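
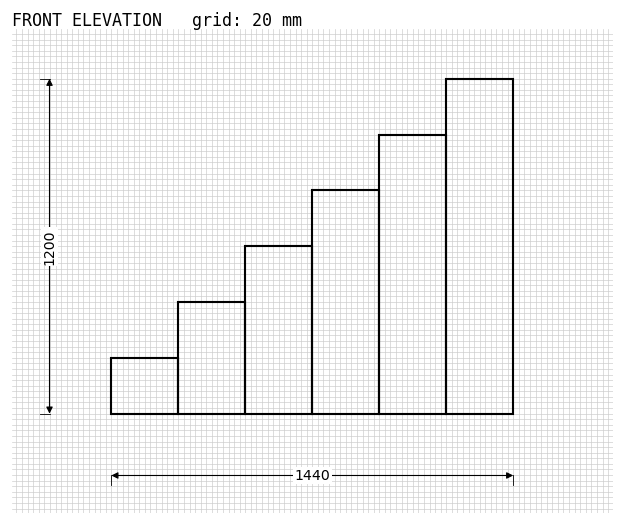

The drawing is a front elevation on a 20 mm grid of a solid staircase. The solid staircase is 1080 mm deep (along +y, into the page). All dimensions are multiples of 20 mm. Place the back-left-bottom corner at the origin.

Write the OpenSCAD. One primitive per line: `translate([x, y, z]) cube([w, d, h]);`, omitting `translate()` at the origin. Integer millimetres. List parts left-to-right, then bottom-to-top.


cube([240, 1080, 200]);
translate([240, 0, 0]) cube([240, 1080, 400]);
translate([480, 0, 0]) cube([240, 1080, 600]);
translate([720, 0, 0]) cube([240, 1080, 800]);
translate([960, 0, 0]) cube([240, 1080, 1000]);
translate([1200, 0, 0]) cube([240, 1080, 1200]);


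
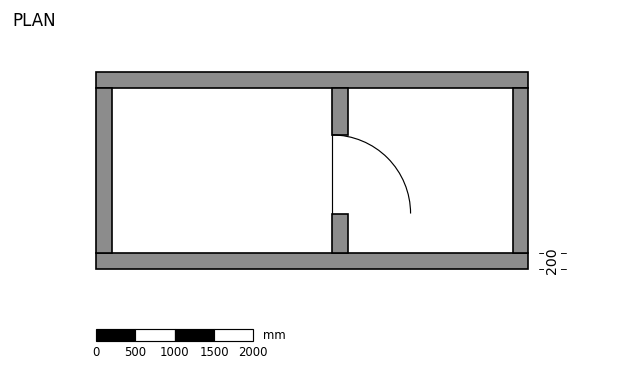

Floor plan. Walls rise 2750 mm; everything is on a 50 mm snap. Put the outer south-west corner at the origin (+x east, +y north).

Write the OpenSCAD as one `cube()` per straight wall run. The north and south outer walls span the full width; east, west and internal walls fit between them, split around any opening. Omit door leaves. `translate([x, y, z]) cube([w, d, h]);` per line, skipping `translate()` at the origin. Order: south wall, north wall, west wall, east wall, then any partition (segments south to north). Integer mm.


cube([5500, 200, 2750]);
translate([0, 2300, 0]) cube([5500, 200, 2750]);
translate([0, 200, 0]) cube([200, 2100, 2750]);
translate([5300, 200, 0]) cube([200, 2100, 2750]);
translate([3000, 200, 0]) cube([200, 500, 2750]);
translate([3000, 1700, 0]) cube([200, 600, 2750]);


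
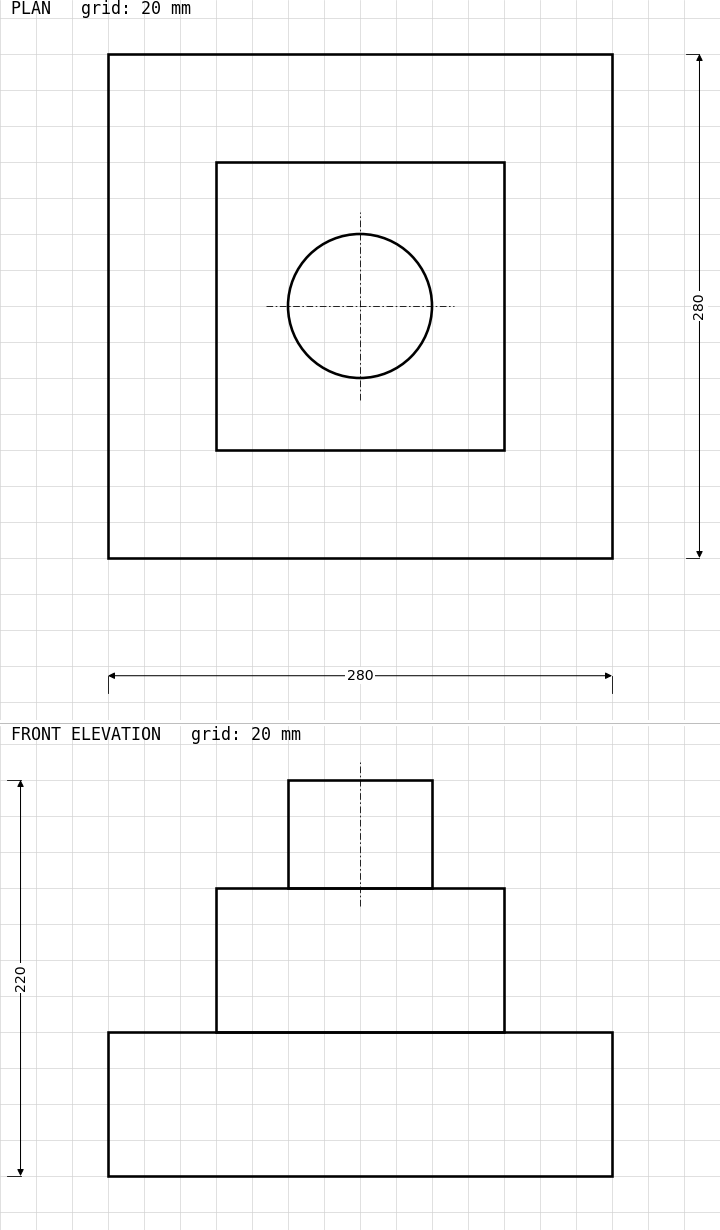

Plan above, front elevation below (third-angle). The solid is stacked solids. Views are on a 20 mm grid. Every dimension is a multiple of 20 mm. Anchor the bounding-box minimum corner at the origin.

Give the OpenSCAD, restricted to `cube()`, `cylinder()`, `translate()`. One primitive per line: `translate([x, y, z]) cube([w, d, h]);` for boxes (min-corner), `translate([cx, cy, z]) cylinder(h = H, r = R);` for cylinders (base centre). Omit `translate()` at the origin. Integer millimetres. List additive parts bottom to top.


cube([280, 280, 80]);
translate([60, 60, 80]) cube([160, 160, 80]);
translate([140, 140, 160]) cylinder(h = 60, r = 40);


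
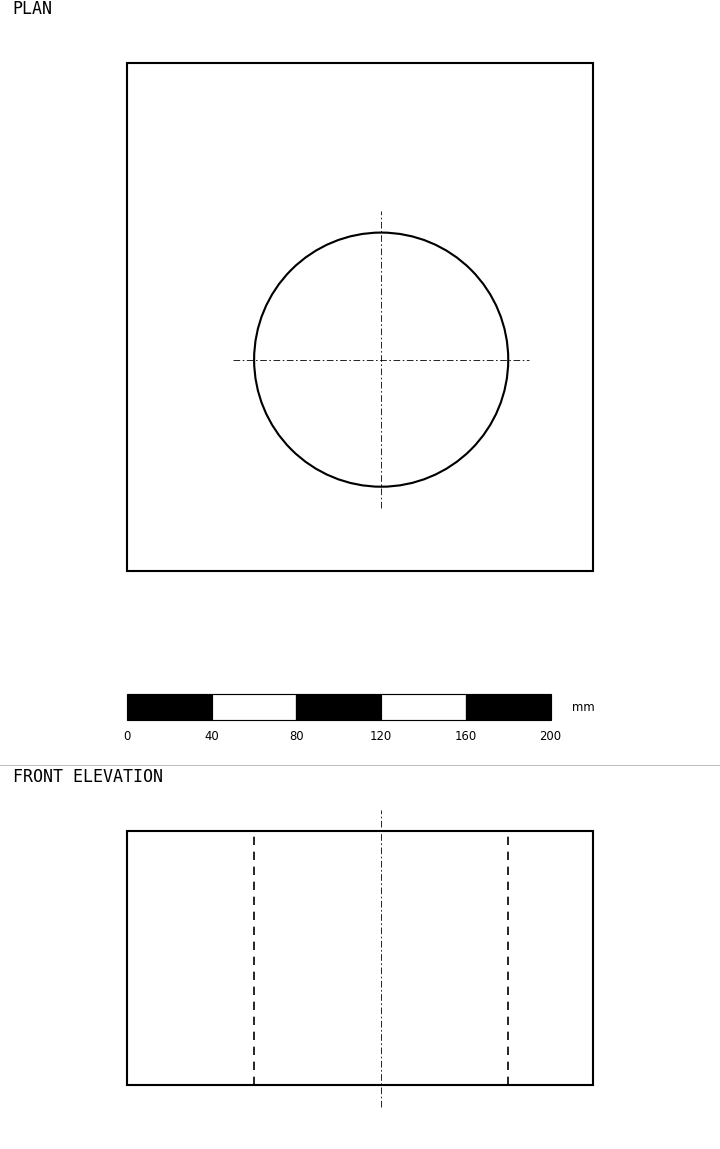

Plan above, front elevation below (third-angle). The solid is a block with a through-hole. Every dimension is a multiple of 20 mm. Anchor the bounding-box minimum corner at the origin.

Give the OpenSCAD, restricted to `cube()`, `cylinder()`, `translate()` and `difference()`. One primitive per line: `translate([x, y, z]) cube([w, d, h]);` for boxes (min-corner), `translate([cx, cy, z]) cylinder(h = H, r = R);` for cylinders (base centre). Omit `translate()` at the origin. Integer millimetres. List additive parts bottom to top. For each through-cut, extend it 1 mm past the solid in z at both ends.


difference() {
  cube([220, 240, 120]);
  translate([120, 100, -1]) cylinder(h = 122, r = 60);
}


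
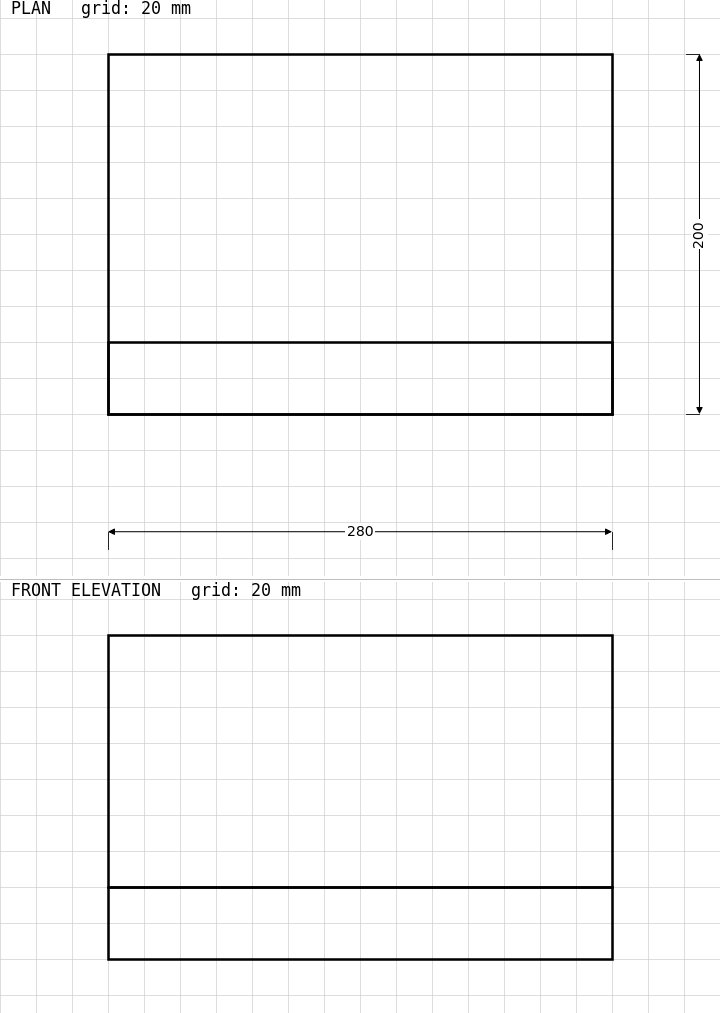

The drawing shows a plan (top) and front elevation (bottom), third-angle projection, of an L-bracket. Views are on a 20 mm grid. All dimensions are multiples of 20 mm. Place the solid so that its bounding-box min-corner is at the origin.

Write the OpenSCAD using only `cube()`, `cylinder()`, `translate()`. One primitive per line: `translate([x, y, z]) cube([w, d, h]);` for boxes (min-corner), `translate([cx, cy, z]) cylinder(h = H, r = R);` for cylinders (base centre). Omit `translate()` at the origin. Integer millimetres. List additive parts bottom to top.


cube([280, 200, 40]);
translate([0, 0, 40]) cube([280, 40, 140]);


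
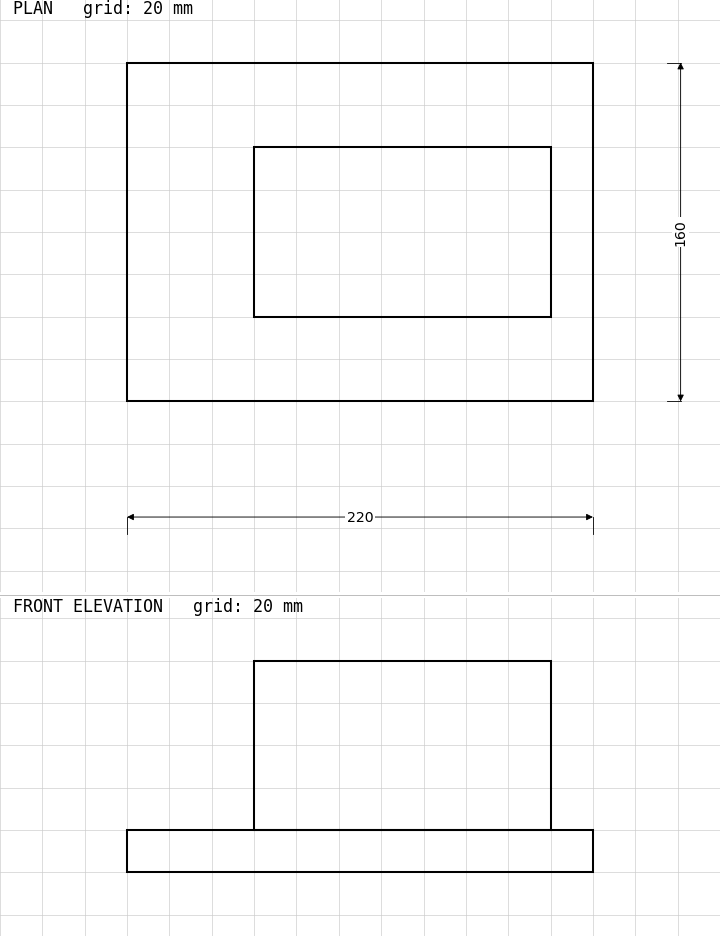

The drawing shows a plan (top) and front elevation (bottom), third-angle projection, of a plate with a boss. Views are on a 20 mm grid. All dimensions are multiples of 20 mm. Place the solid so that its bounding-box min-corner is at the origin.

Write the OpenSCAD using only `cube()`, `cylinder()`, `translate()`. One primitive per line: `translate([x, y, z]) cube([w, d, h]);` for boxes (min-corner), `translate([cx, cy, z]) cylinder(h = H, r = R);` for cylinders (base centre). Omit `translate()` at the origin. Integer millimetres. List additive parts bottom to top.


cube([220, 160, 20]);
translate([60, 40, 20]) cube([140, 80, 80]);


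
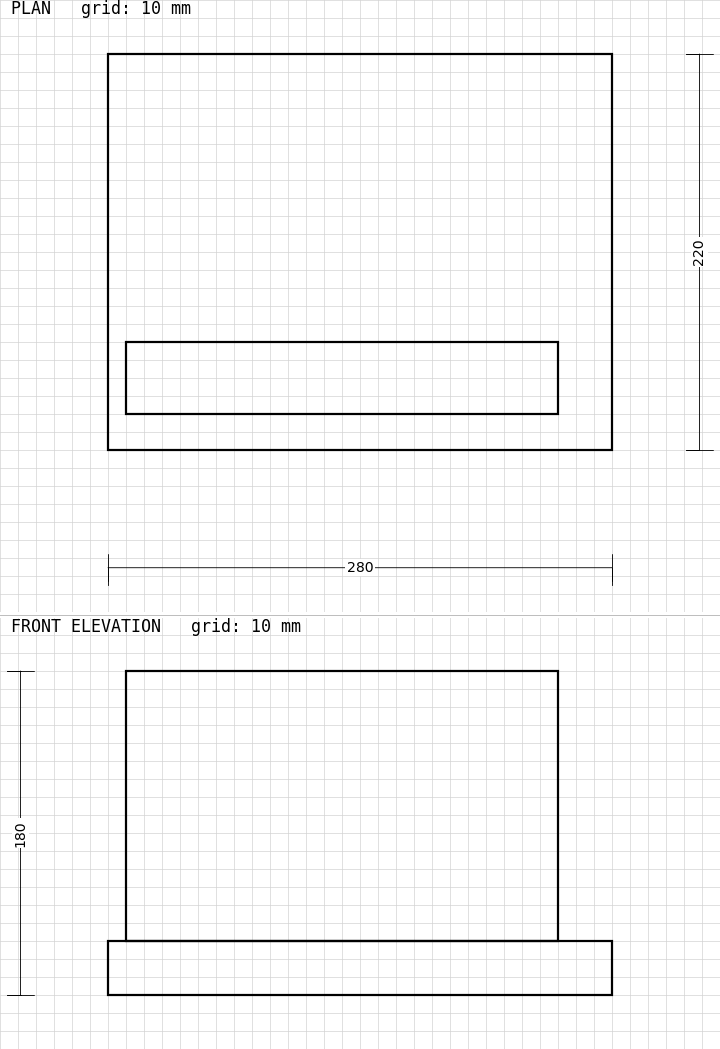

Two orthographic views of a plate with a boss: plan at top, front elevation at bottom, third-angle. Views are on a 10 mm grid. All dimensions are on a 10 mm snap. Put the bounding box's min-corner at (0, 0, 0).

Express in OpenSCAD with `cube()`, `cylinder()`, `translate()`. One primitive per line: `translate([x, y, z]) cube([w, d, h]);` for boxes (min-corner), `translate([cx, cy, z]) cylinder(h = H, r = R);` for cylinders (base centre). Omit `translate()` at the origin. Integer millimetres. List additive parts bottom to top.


cube([280, 220, 30]);
translate([10, 20, 30]) cube([240, 40, 150]);


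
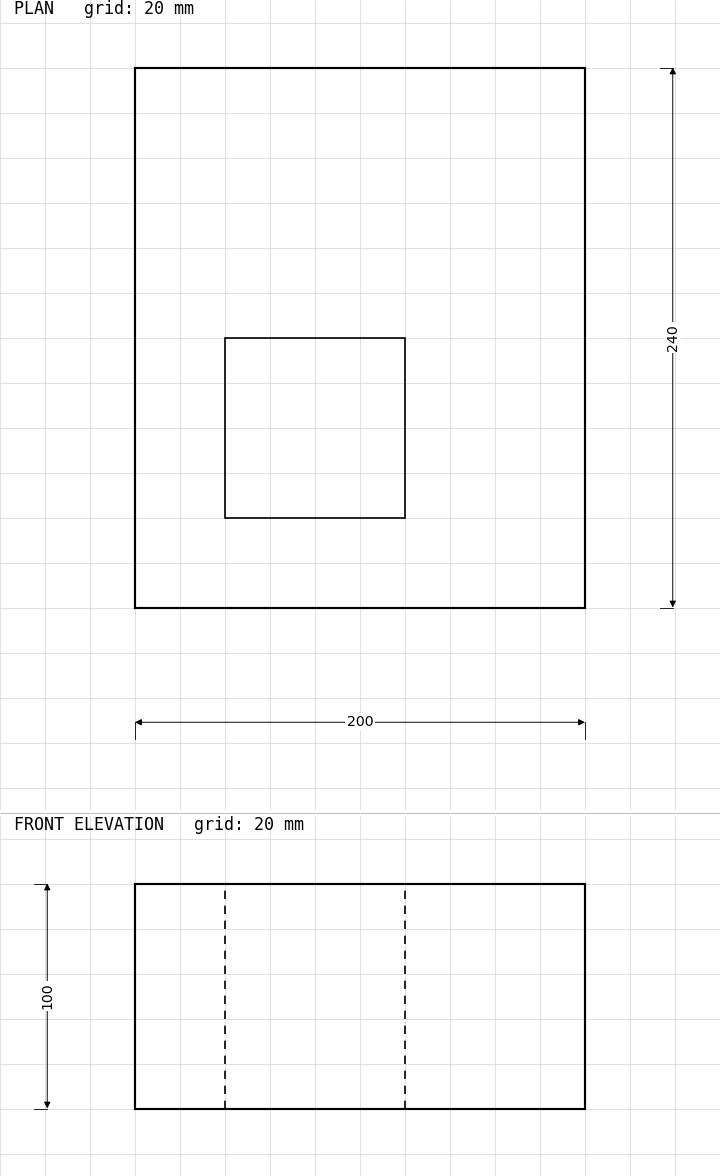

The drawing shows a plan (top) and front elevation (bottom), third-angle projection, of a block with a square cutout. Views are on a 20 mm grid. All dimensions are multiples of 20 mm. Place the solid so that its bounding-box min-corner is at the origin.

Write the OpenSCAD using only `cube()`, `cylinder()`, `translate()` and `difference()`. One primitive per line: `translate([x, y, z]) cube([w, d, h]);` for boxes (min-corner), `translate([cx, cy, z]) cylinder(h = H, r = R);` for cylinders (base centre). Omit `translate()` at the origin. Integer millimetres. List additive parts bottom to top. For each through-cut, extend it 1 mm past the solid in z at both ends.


difference() {
  cube([200, 240, 100]);
  translate([40, 40, -1]) cube([80, 80, 102]);
}


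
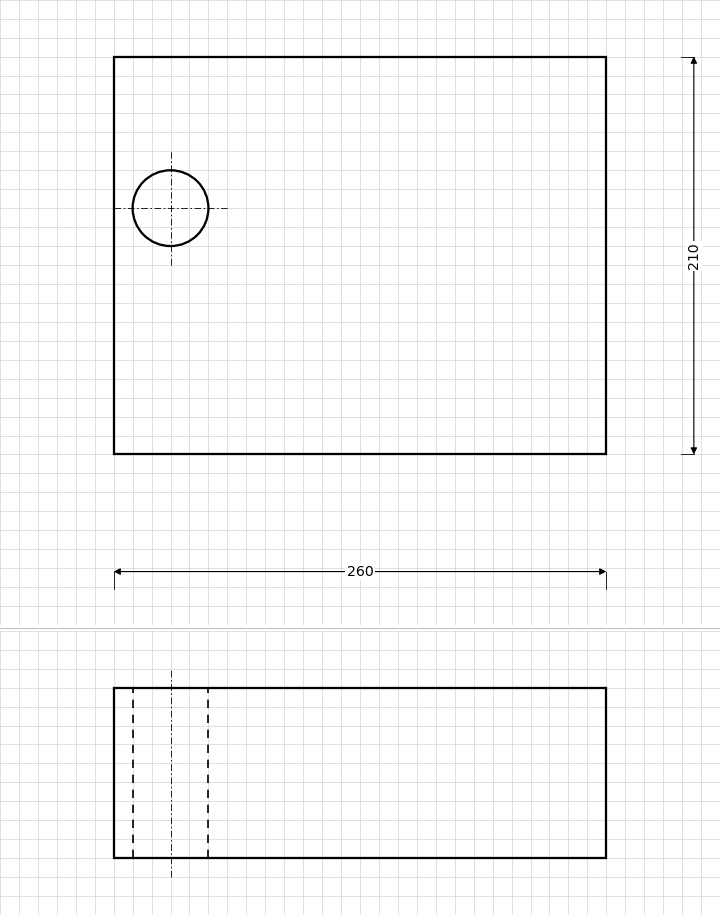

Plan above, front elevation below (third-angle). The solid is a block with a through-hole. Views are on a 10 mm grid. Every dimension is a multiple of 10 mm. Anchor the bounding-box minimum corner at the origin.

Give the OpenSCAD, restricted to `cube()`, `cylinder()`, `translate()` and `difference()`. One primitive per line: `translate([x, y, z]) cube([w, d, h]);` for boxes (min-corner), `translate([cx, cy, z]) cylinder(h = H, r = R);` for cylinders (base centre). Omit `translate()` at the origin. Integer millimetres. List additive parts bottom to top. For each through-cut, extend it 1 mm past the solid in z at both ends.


difference() {
  cube([260, 210, 90]);
  translate([30, 130, -1]) cylinder(h = 92, r = 20);
}


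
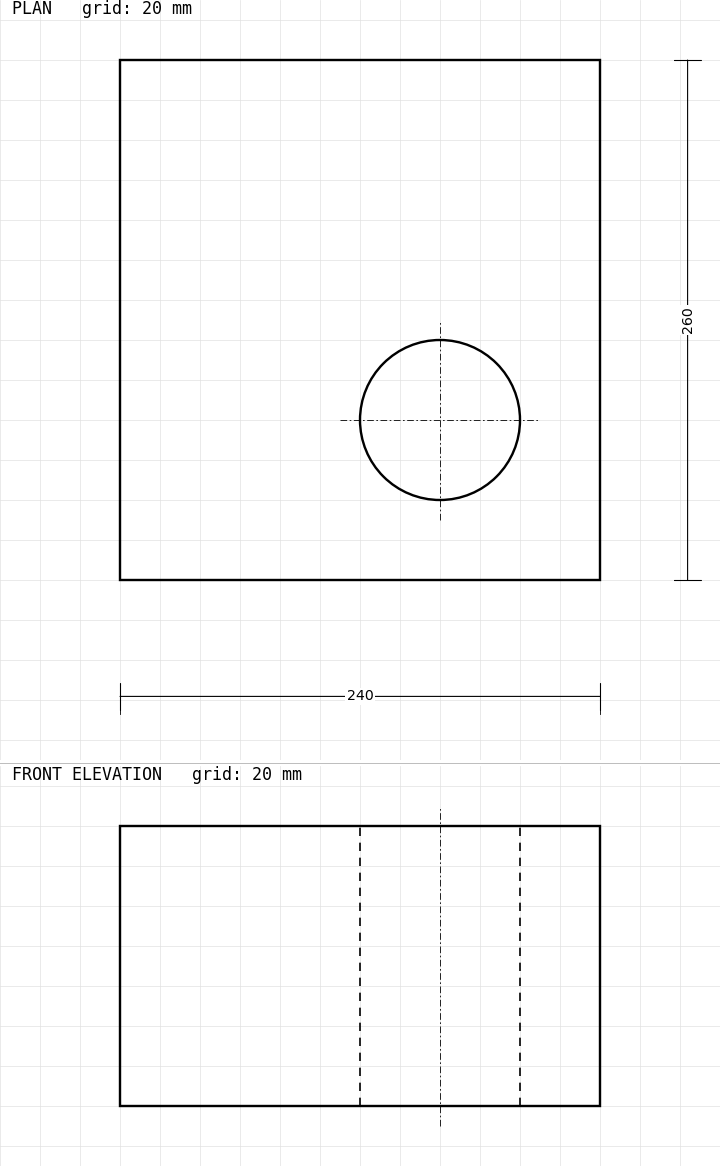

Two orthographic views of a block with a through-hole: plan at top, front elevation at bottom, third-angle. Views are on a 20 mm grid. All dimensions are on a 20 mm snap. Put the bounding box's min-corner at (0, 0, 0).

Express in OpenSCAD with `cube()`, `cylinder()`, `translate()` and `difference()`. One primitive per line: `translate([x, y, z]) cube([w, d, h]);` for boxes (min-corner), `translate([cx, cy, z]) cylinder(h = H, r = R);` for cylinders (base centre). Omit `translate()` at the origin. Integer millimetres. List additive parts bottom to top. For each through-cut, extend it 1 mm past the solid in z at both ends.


difference() {
  cube([240, 260, 140]);
  translate([160, 80, -1]) cylinder(h = 142, r = 40);
}


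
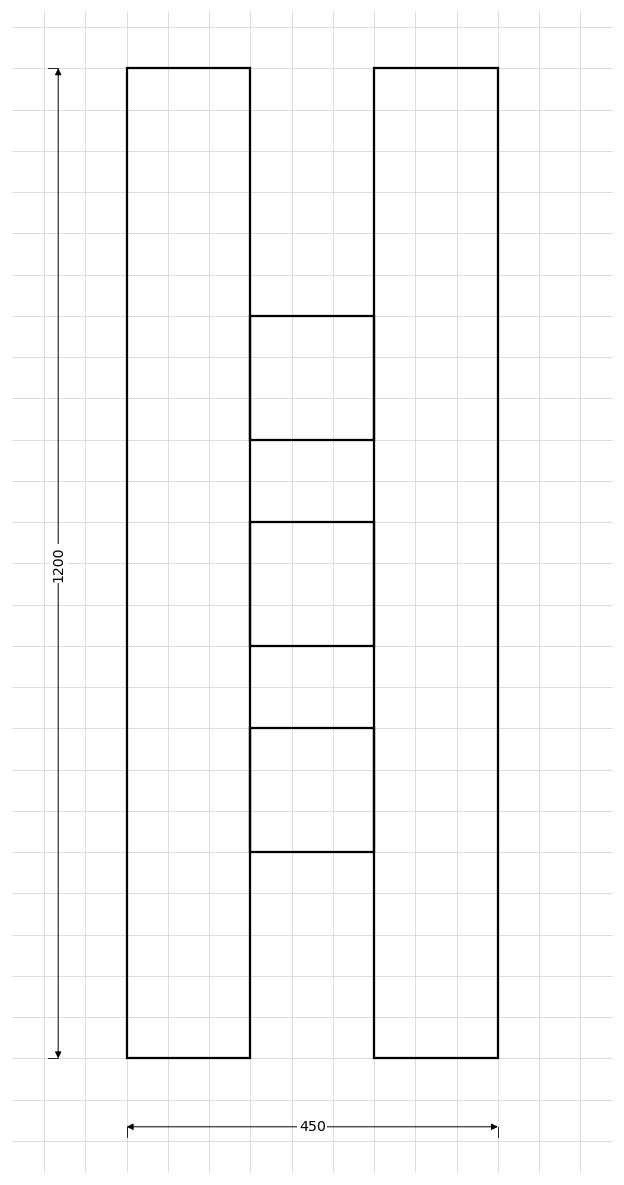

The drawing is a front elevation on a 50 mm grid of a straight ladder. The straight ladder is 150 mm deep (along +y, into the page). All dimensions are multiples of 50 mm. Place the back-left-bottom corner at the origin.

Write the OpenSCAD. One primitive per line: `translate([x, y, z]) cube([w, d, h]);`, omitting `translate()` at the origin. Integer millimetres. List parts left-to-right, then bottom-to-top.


cube([150, 150, 1200]);
translate([150, 0, 250]) cube([150, 150, 150]);
translate([150, 0, 500]) cube([150, 150, 150]);
translate([150, 0, 750]) cube([150, 150, 150]);
translate([300, 0, 0]) cube([150, 150, 1200]);


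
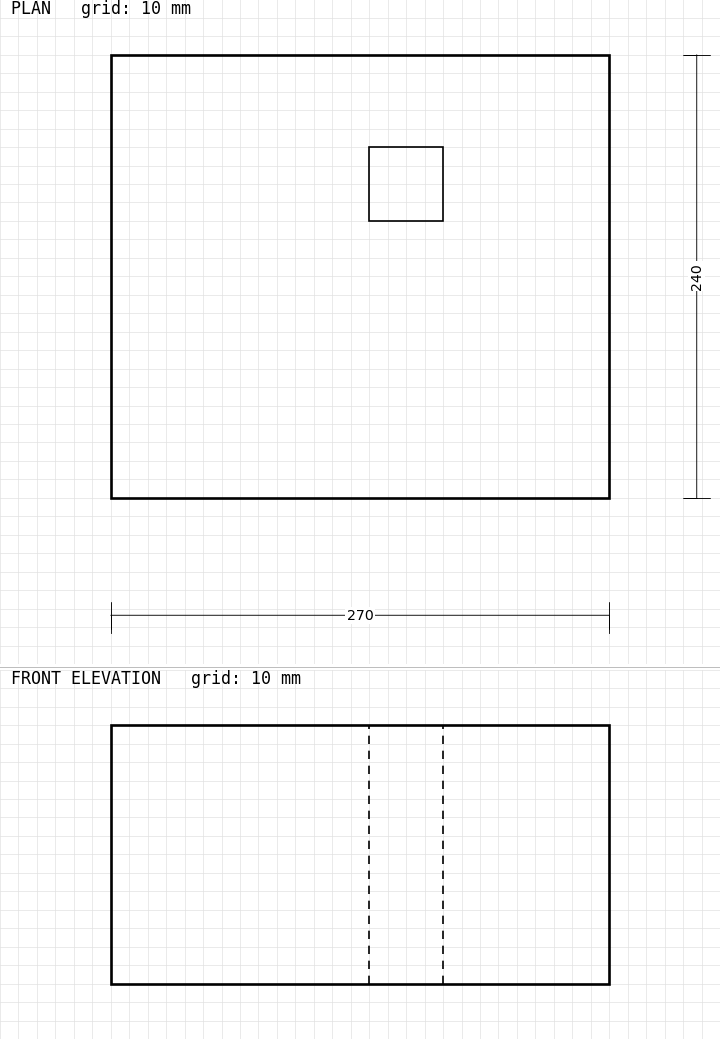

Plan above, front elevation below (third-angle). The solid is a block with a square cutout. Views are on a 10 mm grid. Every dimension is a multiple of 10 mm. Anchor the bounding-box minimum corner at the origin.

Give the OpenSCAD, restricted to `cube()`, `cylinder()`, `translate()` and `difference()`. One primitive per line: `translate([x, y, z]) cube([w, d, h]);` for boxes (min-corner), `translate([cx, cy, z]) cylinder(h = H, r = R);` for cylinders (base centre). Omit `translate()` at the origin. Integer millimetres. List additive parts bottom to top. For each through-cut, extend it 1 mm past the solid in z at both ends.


difference() {
  cube([270, 240, 140]);
  translate([140, 150, -1]) cube([40, 40, 142]);
}


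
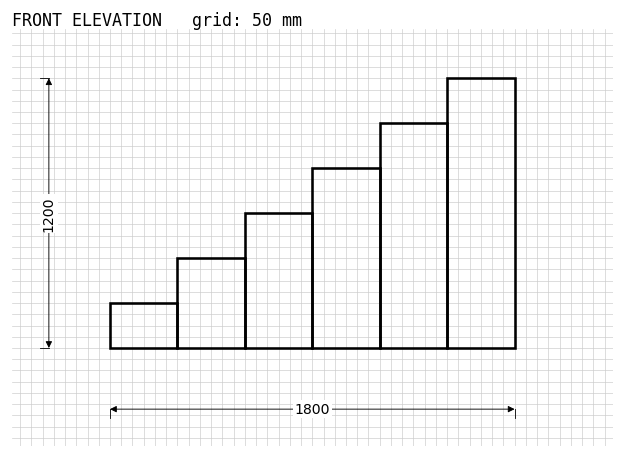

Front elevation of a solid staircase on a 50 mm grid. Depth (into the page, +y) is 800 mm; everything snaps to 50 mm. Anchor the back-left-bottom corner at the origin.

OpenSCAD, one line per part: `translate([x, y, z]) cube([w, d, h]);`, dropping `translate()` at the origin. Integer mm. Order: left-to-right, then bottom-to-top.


cube([300, 800, 200]);
translate([300, 0, 0]) cube([300, 800, 400]);
translate([600, 0, 0]) cube([300, 800, 600]);
translate([900, 0, 0]) cube([300, 800, 800]);
translate([1200, 0, 0]) cube([300, 800, 1000]);
translate([1500, 0, 0]) cube([300, 800, 1200]);


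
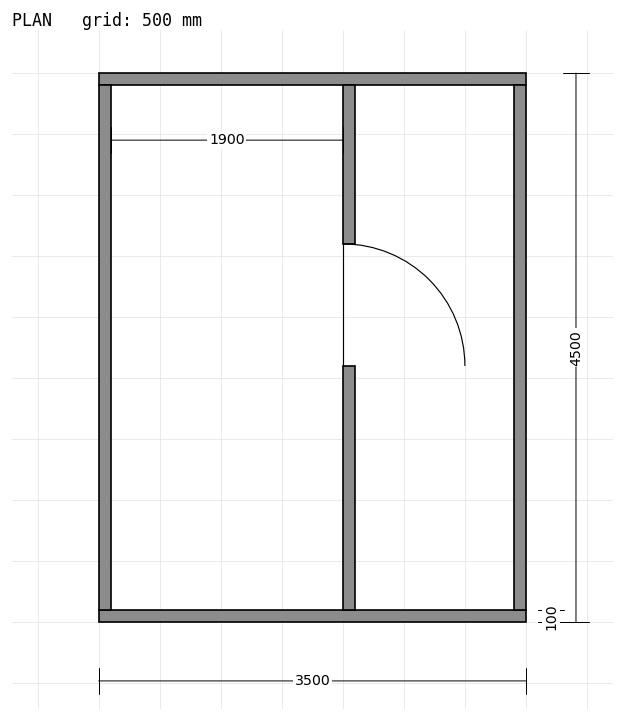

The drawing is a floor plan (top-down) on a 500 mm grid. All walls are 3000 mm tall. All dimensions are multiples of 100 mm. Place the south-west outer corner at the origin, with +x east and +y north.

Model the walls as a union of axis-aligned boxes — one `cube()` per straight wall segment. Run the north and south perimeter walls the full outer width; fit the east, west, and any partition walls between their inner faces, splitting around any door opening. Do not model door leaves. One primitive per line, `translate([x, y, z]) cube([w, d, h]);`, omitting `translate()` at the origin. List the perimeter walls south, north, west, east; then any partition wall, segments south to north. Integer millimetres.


cube([3500, 100, 3000]);
translate([0, 4400, 0]) cube([3500, 100, 3000]);
translate([0, 100, 0]) cube([100, 4300, 3000]);
translate([3400, 100, 0]) cube([100, 4300, 3000]);
translate([2000, 100, 0]) cube([100, 2000, 3000]);
translate([2000, 3100, 0]) cube([100, 1300, 3000]);


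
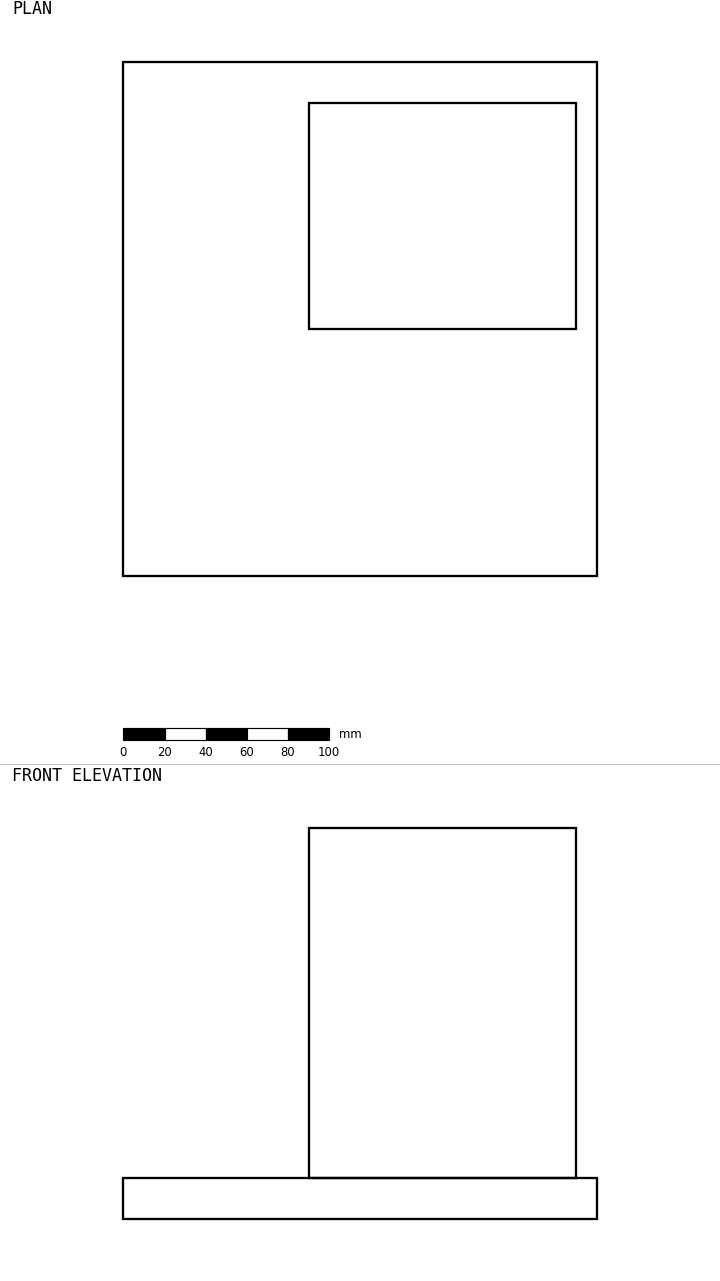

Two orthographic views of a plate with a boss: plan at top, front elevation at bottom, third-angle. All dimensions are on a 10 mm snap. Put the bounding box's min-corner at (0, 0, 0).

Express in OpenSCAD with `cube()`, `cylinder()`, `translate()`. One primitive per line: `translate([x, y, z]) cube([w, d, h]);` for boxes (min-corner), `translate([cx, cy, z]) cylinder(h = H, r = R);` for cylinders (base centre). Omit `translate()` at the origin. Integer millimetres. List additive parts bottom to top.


cube([230, 250, 20]);
translate([90, 120, 20]) cube([130, 110, 170]);


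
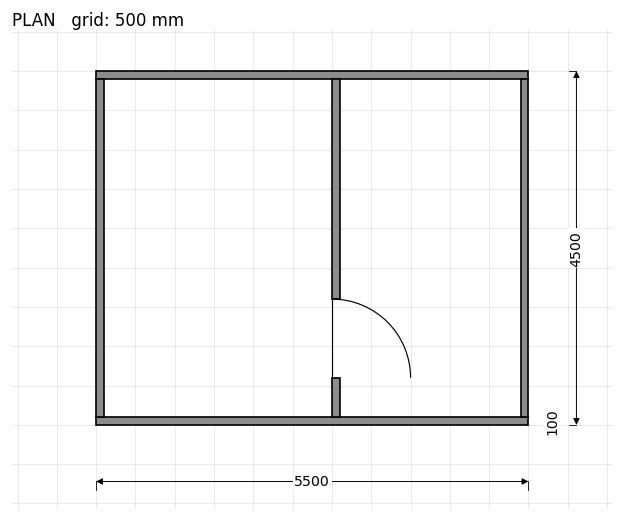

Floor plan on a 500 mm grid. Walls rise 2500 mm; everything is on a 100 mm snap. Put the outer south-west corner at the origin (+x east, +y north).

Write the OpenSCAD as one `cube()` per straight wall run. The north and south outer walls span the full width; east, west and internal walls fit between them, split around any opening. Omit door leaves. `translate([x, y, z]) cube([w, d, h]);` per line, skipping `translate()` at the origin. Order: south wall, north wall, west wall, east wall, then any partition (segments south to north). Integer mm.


cube([5500, 100, 2500]);
translate([0, 4400, 0]) cube([5500, 100, 2500]);
translate([0, 100, 0]) cube([100, 4300, 2500]);
translate([5400, 100, 0]) cube([100, 4300, 2500]);
translate([3000, 100, 0]) cube([100, 500, 2500]);
translate([3000, 1600, 0]) cube([100, 2800, 2500]);


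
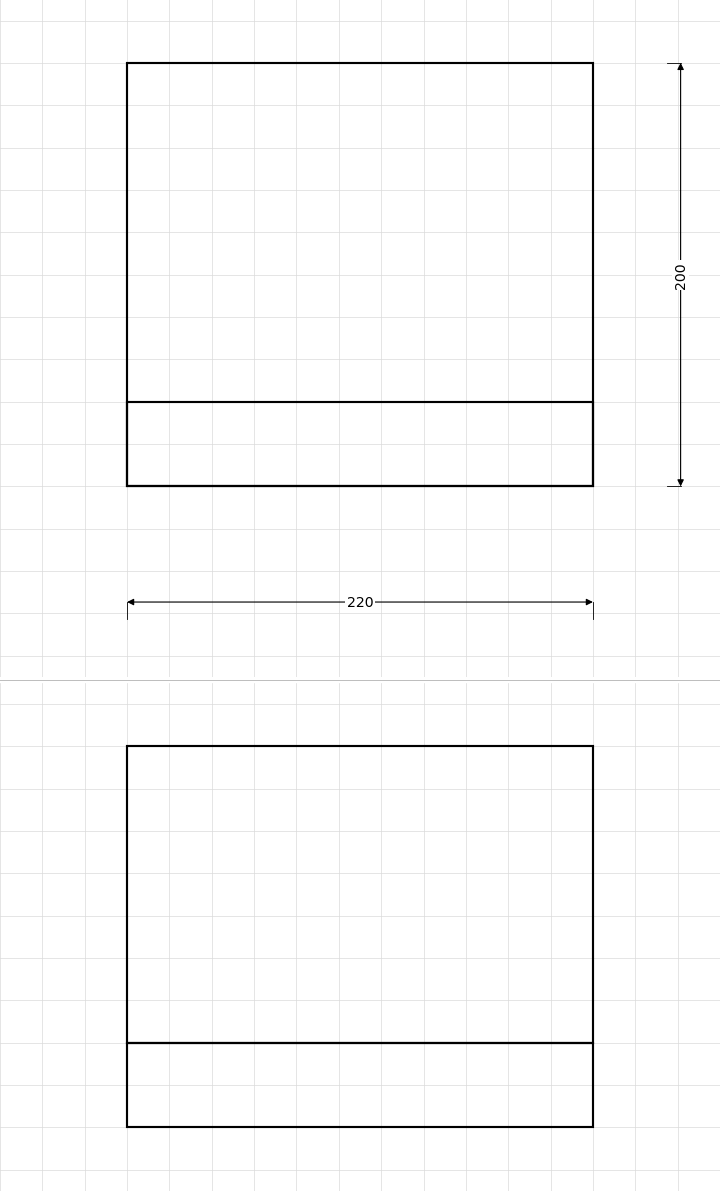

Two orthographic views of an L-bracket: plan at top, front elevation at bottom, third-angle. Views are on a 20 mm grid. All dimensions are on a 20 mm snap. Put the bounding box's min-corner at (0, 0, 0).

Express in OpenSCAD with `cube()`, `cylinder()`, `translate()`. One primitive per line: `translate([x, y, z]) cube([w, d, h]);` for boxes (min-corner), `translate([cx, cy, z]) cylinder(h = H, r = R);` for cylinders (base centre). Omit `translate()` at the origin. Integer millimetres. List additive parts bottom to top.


cube([220, 200, 40]);
translate([0, 0, 40]) cube([220, 40, 140]);


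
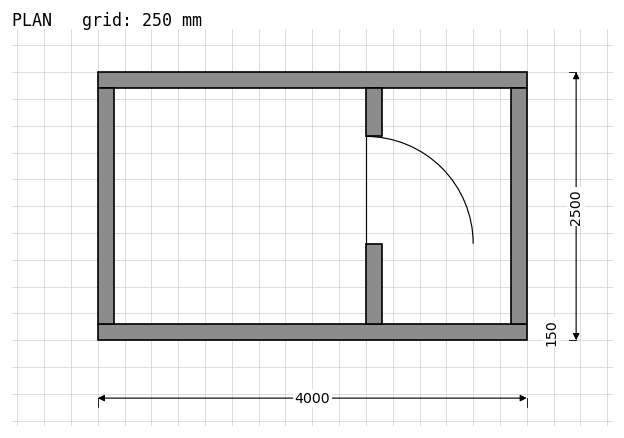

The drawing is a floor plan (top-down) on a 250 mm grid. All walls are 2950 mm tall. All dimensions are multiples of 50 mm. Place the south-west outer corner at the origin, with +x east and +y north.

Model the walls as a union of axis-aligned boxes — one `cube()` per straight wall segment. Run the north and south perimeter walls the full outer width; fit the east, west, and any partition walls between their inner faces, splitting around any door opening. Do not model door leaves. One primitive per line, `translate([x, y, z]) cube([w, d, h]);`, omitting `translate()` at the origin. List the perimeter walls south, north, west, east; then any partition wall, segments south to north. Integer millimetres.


cube([4000, 150, 2950]);
translate([0, 2350, 0]) cube([4000, 150, 2950]);
translate([0, 150, 0]) cube([150, 2200, 2950]);
translate([3850, 150, 0]) cube([150, 2200, 2950]);
translate([2500, 150, 0]) cube([150, 750, 2950]);
translate([2500, 1900, 0]) cube([150, 450, 2950]);


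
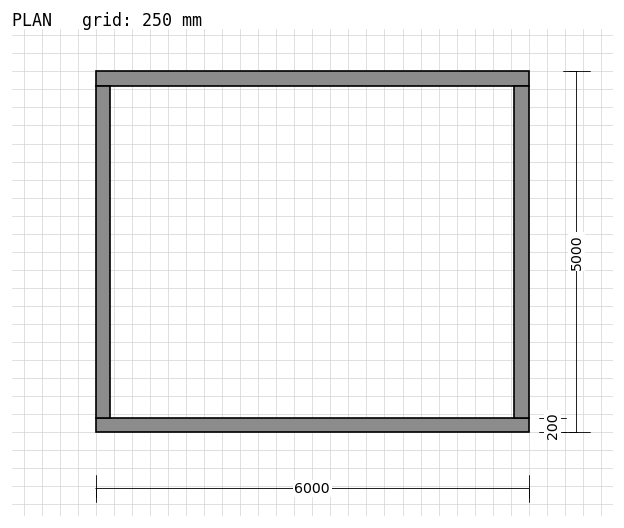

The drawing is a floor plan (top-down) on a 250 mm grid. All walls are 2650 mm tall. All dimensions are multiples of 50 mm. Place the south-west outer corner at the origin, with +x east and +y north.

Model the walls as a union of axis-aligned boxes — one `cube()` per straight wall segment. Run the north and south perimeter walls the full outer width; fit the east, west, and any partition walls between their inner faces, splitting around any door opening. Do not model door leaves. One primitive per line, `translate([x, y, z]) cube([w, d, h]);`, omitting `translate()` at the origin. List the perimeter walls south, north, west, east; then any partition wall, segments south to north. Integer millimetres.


cube([6000, 200, 2650]);
translate([0, 4800, 0]) cube([6000, 200, 2650]);
translate([0, 200, 0]) cube([200, 4600, 2650]);
translate([5800, 200, 0]) cube([200, 4600, 2650]);


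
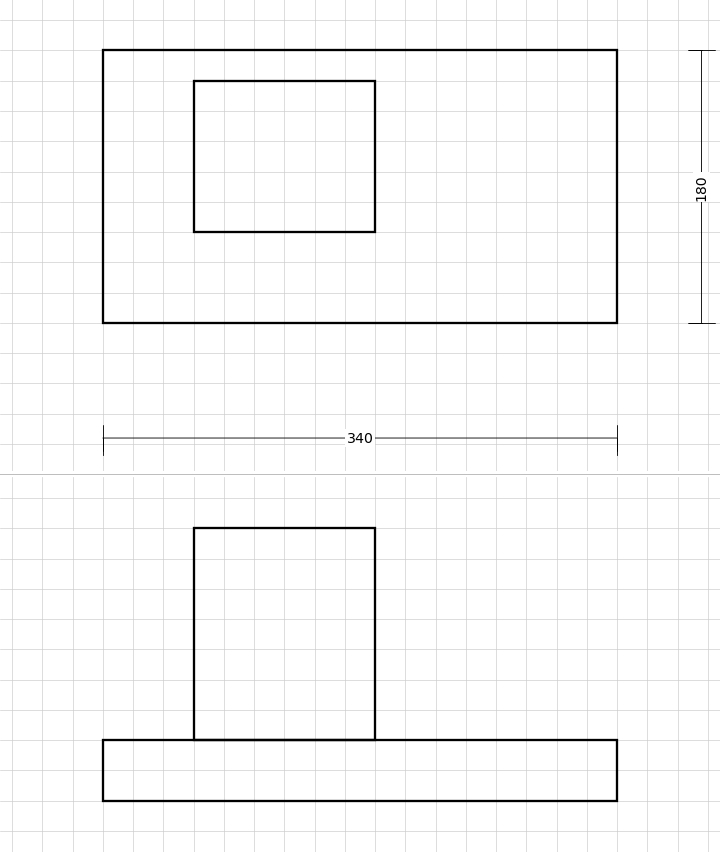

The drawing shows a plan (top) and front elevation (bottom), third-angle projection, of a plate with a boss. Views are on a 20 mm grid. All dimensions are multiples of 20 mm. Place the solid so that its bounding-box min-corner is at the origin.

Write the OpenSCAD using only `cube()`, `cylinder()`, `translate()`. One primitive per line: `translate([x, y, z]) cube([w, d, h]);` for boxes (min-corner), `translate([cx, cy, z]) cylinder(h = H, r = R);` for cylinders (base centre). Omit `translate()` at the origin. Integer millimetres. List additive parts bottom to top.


cube([340, 180, 40]);
translate([60, 60, 40]) cube([120, 100, 140]);


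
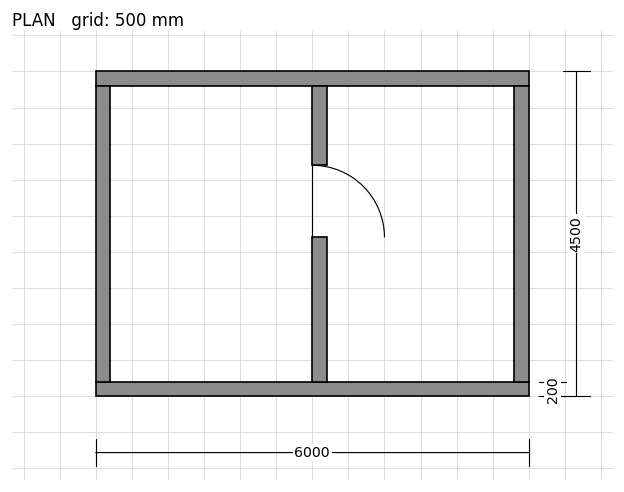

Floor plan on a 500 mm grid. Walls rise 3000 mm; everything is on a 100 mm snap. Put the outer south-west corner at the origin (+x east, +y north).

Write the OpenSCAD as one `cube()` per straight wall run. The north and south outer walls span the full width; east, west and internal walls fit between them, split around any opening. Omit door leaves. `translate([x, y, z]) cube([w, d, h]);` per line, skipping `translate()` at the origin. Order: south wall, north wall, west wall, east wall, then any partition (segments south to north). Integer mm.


cube([6000, 200, 3000]);
translate([0, 4300, 0]) cube([6000, 200, 3000]);
translate([0, 200, 0]) cube([200, 4100, 3000]);
translate([5800, 200, 0]) cube([200, 4100, 3000]);
translate([3000, 200, 0]) cube([200, 2000, 3000]);
translate([3000, 3200, 0]) cube([200, 1100, 3000]);


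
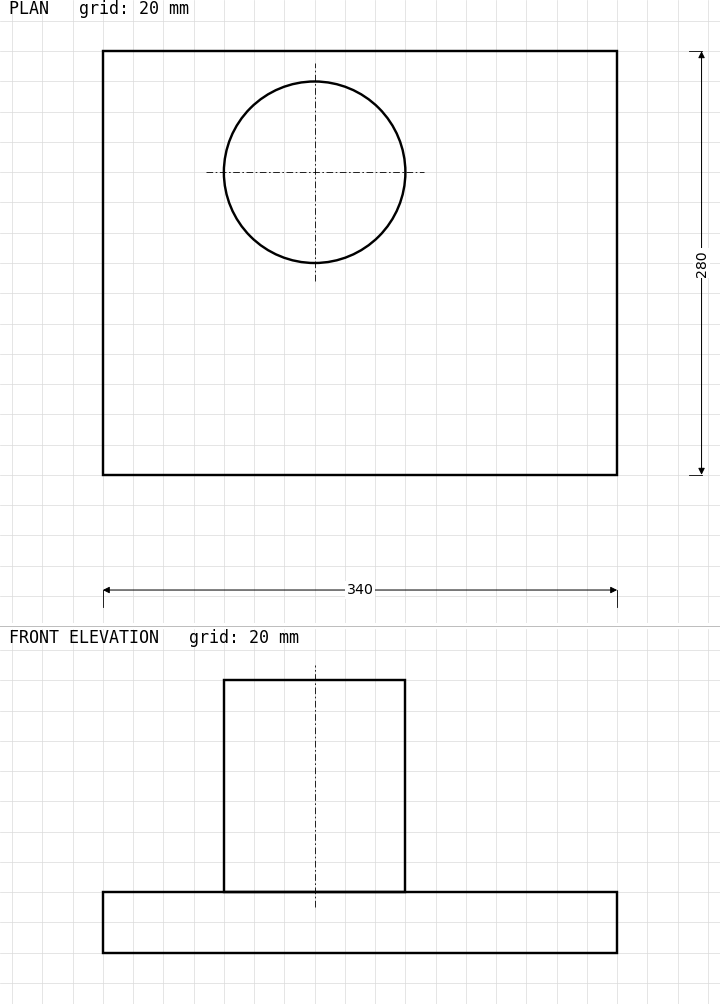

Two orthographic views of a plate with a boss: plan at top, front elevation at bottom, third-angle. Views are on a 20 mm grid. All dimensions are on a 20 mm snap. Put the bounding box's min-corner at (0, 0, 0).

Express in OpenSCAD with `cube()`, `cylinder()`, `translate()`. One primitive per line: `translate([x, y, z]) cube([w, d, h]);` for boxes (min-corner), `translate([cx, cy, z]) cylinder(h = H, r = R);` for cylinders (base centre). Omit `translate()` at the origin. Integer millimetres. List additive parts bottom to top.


cube([340, 280, 40]);
translate([140, 200, 40]) cylinder(h = 140, r = 60);


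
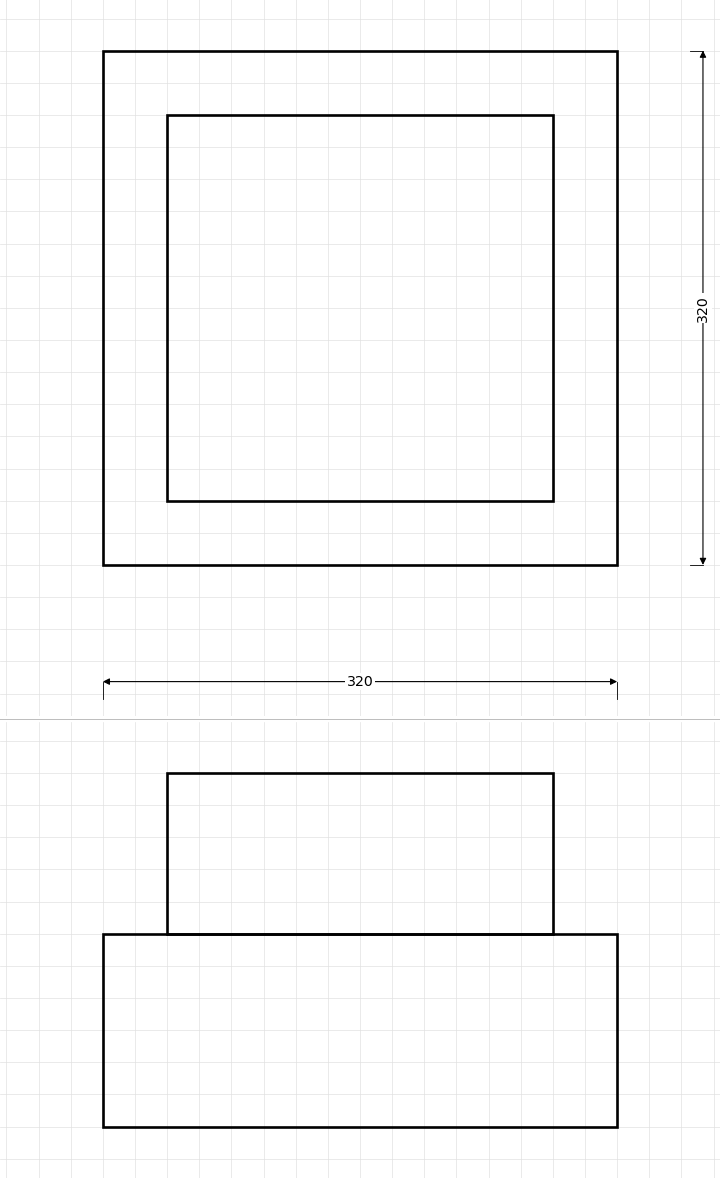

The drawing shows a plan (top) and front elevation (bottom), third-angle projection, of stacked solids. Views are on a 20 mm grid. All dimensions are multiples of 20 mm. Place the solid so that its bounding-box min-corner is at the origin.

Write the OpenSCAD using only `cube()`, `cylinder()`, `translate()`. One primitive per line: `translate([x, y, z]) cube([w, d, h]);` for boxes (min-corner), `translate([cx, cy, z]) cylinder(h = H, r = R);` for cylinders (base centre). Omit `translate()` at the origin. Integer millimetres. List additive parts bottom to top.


cube([320, 320, 120]);
translate([40, 40, 120]) cube([240, 240, 100]);


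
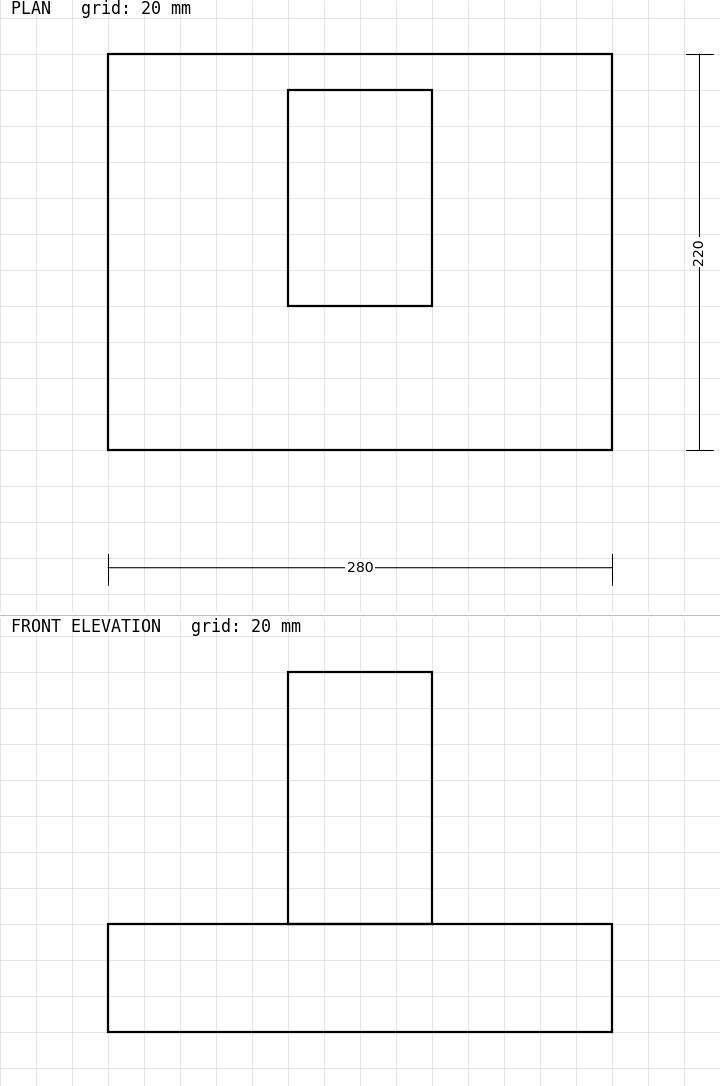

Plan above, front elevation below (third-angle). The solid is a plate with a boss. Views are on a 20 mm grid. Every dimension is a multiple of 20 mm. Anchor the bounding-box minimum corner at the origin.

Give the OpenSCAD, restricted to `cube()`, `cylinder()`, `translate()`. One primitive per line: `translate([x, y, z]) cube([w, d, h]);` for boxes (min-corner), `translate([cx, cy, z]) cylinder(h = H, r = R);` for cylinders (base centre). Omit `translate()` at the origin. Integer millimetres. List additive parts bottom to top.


cube([280, 220, 60]);
translate([100, 80, 60]) cube([80, 120, 140]);


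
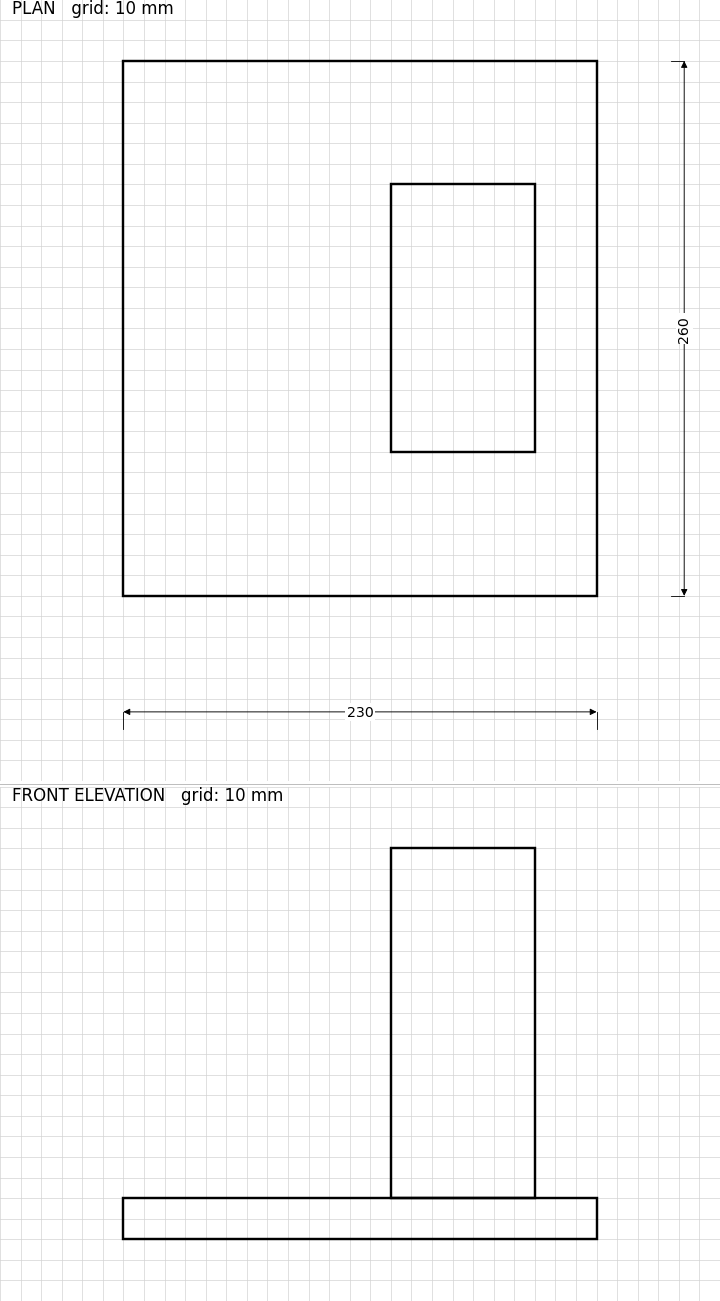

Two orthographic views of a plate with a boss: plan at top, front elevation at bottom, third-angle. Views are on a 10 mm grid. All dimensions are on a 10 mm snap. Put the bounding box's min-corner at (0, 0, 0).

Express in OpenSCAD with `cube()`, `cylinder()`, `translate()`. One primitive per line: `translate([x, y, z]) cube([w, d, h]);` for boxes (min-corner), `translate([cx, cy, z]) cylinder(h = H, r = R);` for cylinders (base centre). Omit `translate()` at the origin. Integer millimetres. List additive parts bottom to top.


cube([230, 260, 20]);
translate([130, 70, 20]) cube([70, 130, 170]);


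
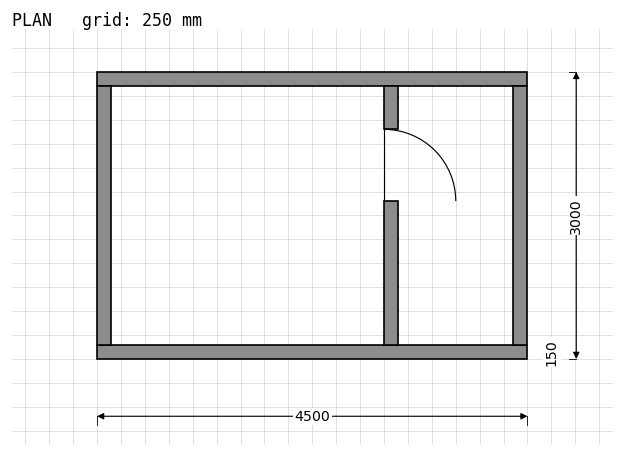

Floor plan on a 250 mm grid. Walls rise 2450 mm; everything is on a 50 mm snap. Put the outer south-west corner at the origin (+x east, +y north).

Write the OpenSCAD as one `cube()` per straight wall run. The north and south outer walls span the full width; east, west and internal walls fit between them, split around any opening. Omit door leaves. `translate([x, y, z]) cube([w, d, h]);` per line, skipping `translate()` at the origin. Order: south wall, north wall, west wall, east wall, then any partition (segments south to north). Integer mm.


cube([4500, 150, 2450]);
translate([0, 2850, 0]) cube([4500, 150, 2450]);
translate([0, 150, 0]) cube([150, 2700, 2450]);
translate([4350, 150, 0]) cube([150, 2700, 2450]);
translate([3000, 150, 0]) cube([150, 1500, 2450]);
translate([3000, 2400, 0]) cube([150, 450, 2450]);


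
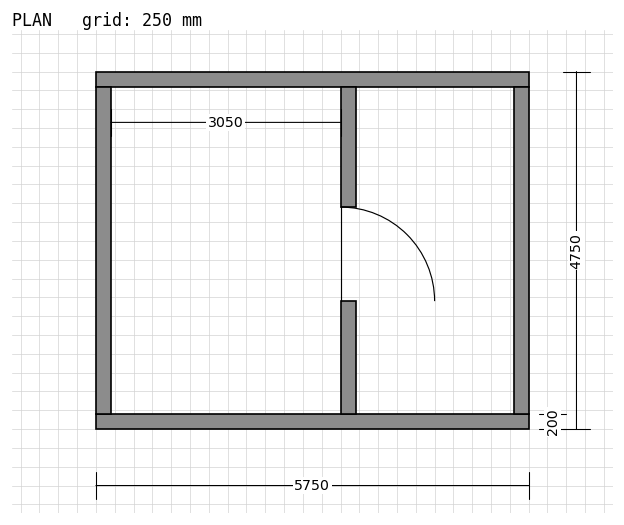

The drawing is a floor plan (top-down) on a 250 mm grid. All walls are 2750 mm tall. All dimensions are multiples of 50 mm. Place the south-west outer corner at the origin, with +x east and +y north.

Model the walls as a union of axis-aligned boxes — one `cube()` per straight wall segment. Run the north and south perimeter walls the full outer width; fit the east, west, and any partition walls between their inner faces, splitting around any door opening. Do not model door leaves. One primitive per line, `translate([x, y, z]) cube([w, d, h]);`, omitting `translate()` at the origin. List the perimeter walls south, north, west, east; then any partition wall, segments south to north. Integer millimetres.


cube([5750, 200, 2750]);
translate([0, 4550, 0]) cube([5750, 200, 2750]);
translate([0, 200, 0]) cube([200, 4350, 2750]);
translate([5550, 200, 0]) cube([200, 4350, 2750]);
translate([3250, 200, 0]) cube([200, 1500, 2750]);
translate([3250, 2950, 0]) cube([200, 1600, 2750]);


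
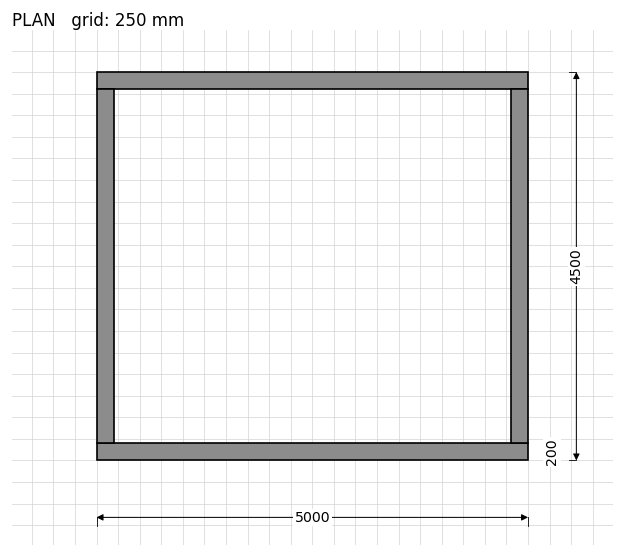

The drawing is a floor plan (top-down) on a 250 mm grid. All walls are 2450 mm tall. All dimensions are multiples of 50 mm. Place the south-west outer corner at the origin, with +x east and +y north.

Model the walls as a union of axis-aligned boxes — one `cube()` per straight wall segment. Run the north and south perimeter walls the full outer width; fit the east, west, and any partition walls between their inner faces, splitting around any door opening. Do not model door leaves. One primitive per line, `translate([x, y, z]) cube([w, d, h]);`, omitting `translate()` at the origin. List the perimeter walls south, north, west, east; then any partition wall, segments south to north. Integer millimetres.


cube([5000, 200, 2450]);
translate([0, 4300, 0]) cube([5000, 200, 2450]);
translate([0, 200, 0]) cube([200, 4100, 2450]);
translate([4800, 200, 0]) cube([200, 4100, 2450]);


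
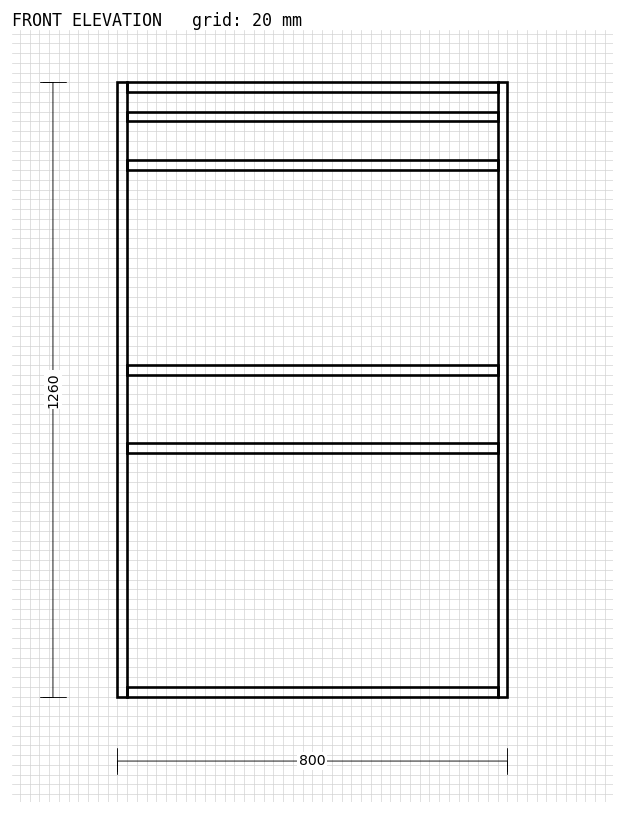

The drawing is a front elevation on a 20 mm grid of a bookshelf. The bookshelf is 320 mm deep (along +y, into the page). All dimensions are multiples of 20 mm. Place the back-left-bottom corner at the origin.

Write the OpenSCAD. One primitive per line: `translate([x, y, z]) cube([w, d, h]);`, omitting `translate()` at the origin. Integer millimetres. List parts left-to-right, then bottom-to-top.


cube([20, 320, 1260]);
translate([20, 0, 0]) cube([760, 320, 20]);
translate([20, 0, 500]) cube([760, 320, 20]);
translate([20, 0, 660]) cube([760, 320, 20]);
translate([20, 0, 1080]) cube([760, 320, 20]);
translate([20, 0, 1180]) cube([760, 320, 20]);
translate([20, 0, 1240]) cube([760, 320, 20]);
translate([780, 0, 0]) cube([20, 320, 1260]);


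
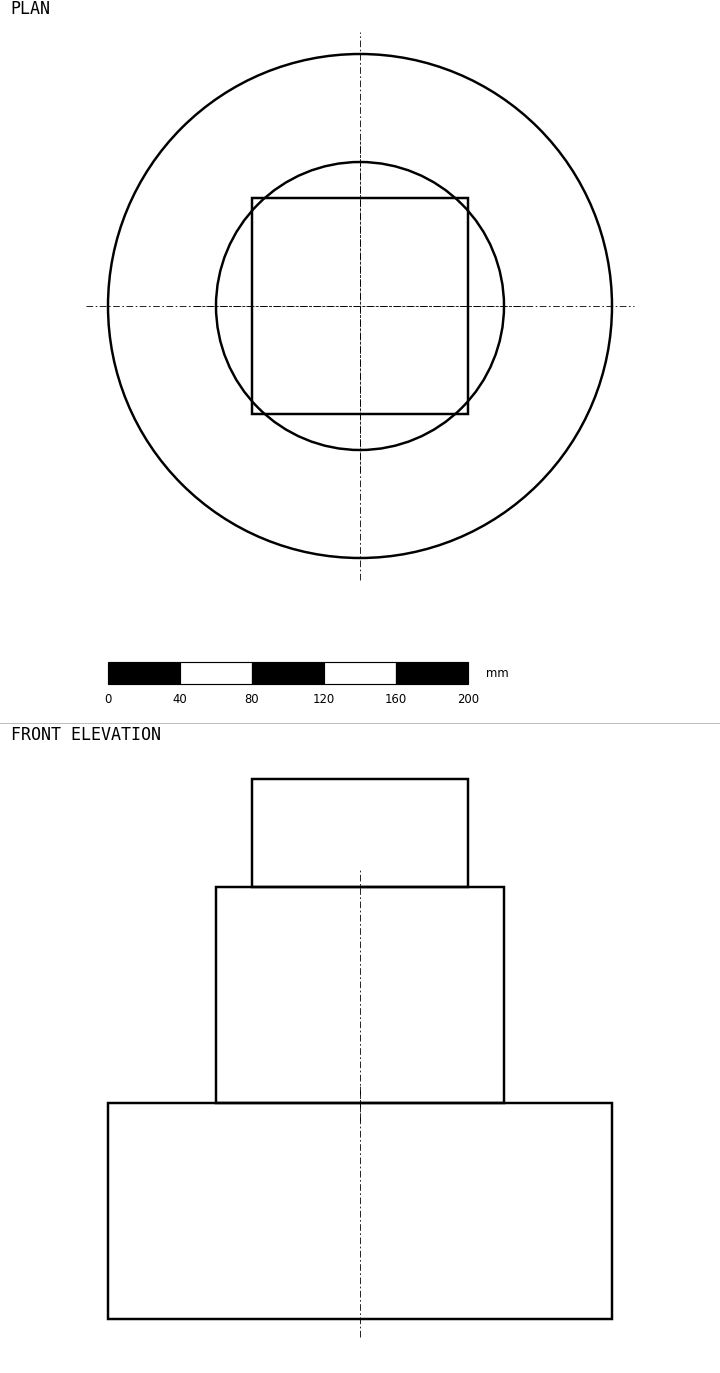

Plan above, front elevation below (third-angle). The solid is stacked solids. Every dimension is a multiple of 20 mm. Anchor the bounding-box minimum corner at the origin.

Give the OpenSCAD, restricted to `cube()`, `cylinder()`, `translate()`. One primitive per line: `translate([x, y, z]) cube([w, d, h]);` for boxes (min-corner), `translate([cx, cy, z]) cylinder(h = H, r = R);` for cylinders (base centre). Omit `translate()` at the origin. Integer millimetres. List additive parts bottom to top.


translate([140, 140, 0]) cylinder(h = 120, r = 140);
translate([140, 140, 120]) cylinder(h = 120, r = 80);
translate([80, 80, 240]) cube([120, 120, 60]);


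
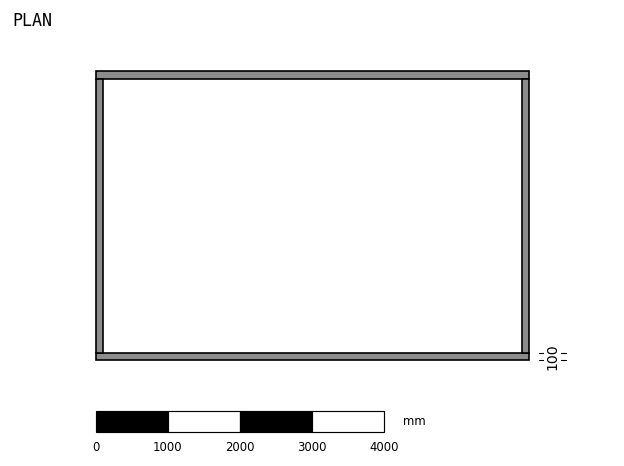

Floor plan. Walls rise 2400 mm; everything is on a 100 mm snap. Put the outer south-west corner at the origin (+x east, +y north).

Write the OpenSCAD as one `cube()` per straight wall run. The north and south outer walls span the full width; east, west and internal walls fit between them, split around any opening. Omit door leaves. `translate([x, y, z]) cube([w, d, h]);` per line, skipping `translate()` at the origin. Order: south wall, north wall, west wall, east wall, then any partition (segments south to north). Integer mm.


cube([6000, 100, 2400]);
translate([0, 3900, 0]) cube([6000, 100, 2400]);
translate([0, 100, 0]) cube([100, 3800, 2400]);
translate([5900, 100, 0]) cube([100, 3800, 2400]);


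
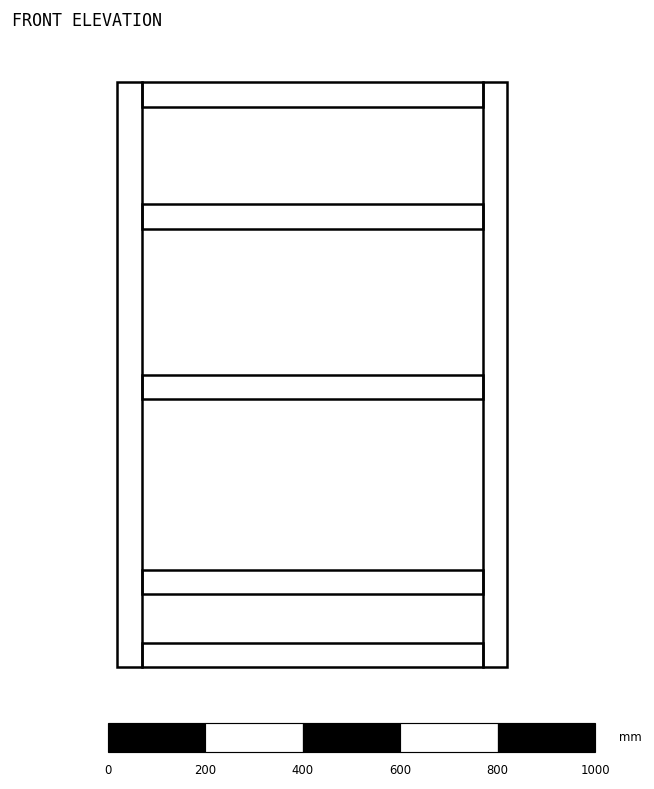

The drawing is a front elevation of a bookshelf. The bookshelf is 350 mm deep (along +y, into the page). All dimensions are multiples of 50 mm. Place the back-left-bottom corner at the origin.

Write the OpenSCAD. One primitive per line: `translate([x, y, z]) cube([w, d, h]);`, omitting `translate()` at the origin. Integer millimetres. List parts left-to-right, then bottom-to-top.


cube([50, 350, 1200]);
translate([50, 0, 0]) cube([700, 350, 50]);
translate([50, 0, 150]) cube([700, 350, 50]);
translate([50, 0, 550]) cube([700, 350, 50]);
translate([50, 0, 900]) cube([700, 350, 50]);
translate([50, 0, 1150]) cube([700, 350, 50]);
translate([750, 0, 0]) cube([50, 350, 1200]);


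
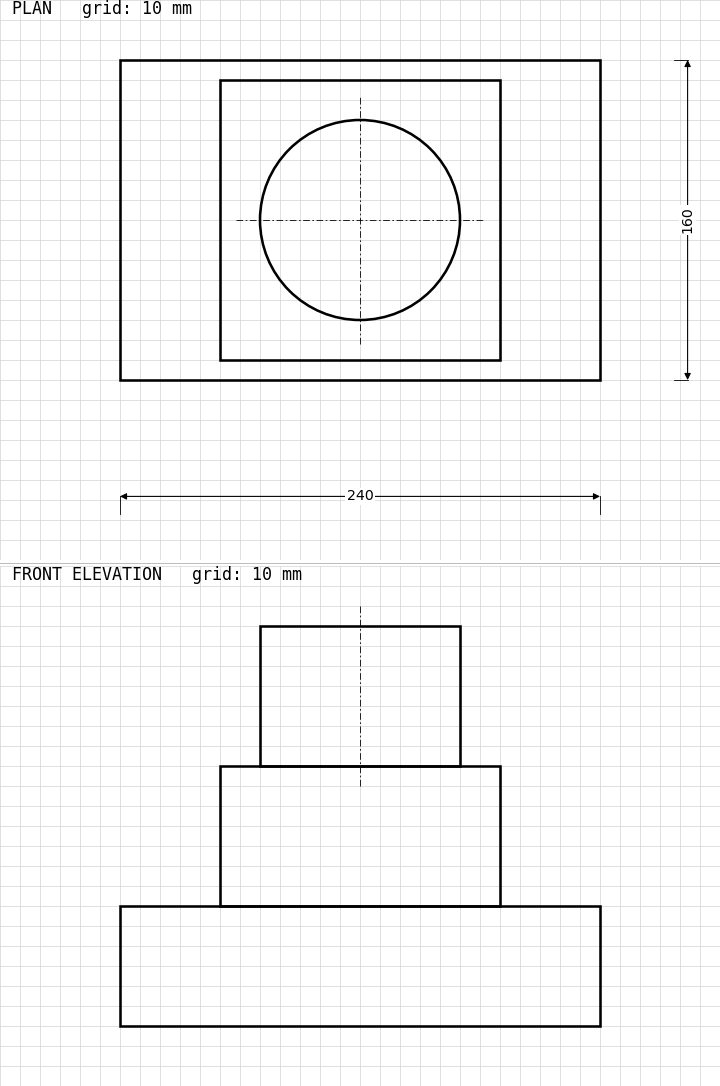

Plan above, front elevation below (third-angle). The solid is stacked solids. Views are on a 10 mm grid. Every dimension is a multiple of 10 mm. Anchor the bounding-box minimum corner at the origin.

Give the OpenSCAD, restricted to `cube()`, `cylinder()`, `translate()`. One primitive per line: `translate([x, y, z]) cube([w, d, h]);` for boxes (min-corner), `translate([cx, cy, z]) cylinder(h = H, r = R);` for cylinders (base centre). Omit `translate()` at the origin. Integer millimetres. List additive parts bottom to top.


cube([240, 160, 60]);
translate([50, 10, 60]) cube([140, 140, 70]);
translate([120, 80, 130]) cylinder(h = 70, r = 50);


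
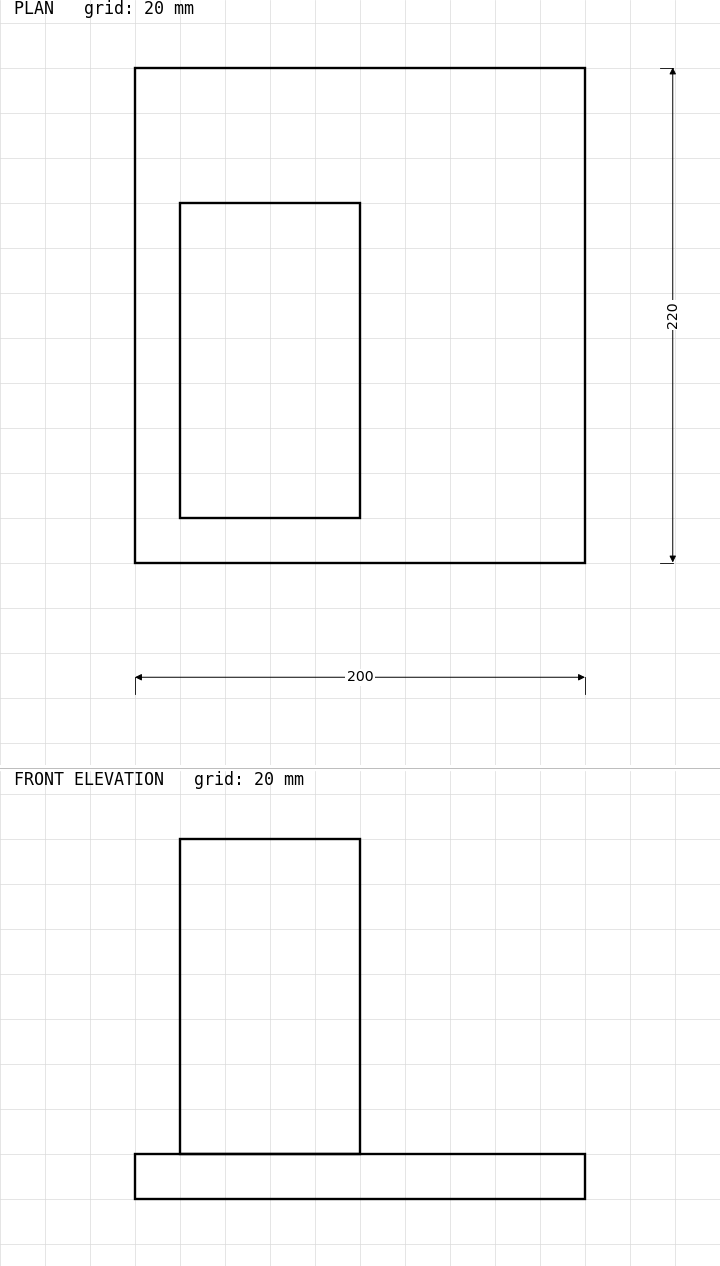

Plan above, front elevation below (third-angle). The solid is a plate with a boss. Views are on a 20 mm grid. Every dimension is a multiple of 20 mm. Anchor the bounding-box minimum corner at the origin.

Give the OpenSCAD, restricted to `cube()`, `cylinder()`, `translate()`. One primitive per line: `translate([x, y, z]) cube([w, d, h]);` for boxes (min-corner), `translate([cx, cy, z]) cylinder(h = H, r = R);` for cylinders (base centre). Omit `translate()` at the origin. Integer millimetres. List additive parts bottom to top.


cube([200, 220, 20]);
translate([20, 20, 20]) cube([80, 140, 140]);


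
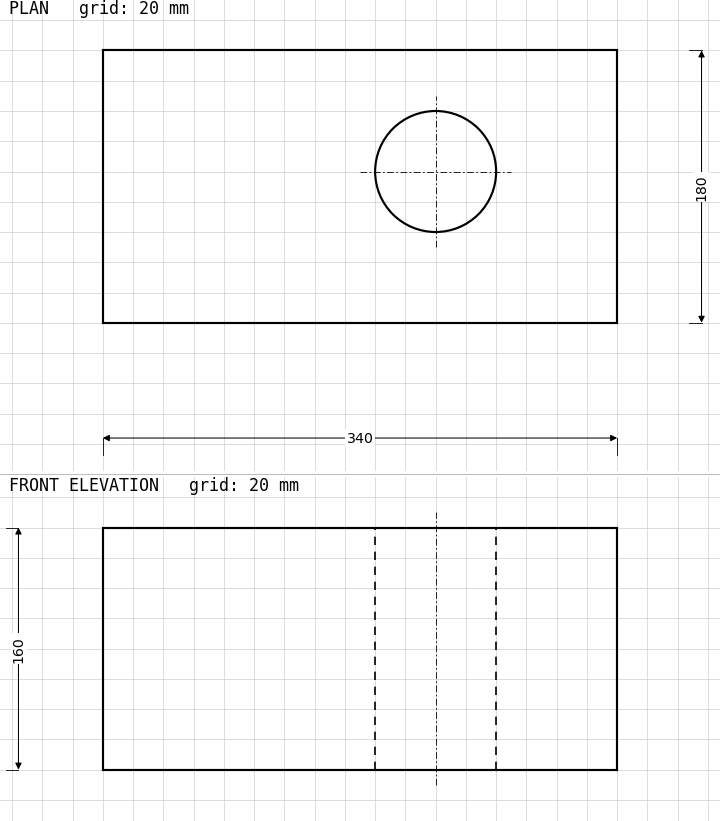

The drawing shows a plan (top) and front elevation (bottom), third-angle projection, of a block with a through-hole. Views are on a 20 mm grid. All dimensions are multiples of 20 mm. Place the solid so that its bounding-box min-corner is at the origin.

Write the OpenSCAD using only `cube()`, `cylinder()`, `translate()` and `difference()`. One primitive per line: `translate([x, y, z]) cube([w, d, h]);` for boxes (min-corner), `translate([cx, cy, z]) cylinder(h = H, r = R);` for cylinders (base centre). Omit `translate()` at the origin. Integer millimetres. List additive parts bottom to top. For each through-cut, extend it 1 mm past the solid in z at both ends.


difference() {
  cube([340, 180, 160]);
  translate([220, 100, -1]) cylinder(h = 162, r = 40);
}


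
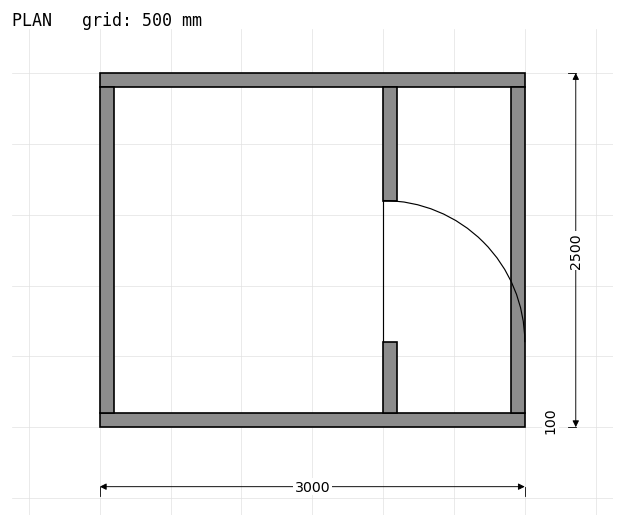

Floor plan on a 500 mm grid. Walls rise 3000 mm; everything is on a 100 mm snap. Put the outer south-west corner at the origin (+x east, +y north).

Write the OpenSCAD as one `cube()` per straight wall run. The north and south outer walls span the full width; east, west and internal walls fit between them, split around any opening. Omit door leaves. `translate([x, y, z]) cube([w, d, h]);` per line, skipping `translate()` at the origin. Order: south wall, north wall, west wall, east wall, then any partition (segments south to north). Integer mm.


cube([3000, 100, 3000]);
translate([0, 2400, 0]) cube([3000, 100, 3000]);
translate([0, 100, 0]) cube([100, 2300, 3000]);
translate([2900, 100, 0]) cube([100, 2300, 3000]);
translate([2000, 100, 0]) cube([100, 500, 3000]);
translate([2000, 1600, 0]) cube([100, 800, 3000]);
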